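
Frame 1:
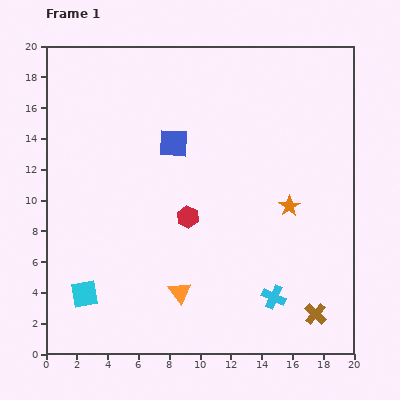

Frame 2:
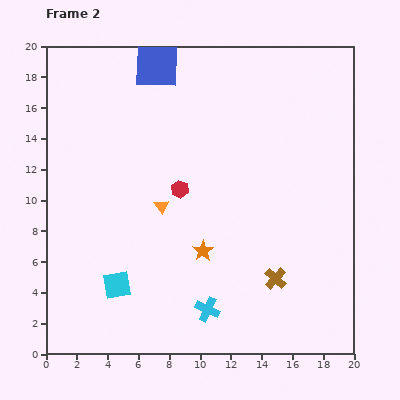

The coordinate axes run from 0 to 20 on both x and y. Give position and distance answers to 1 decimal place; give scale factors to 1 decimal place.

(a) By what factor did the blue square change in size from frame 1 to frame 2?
1.5×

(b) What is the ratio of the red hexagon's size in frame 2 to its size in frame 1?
0.8×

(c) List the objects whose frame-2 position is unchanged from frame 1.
none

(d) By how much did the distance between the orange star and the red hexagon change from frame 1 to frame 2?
-2.3

Distance in frame 1: 6.6. Distance in frame 2: 4.3.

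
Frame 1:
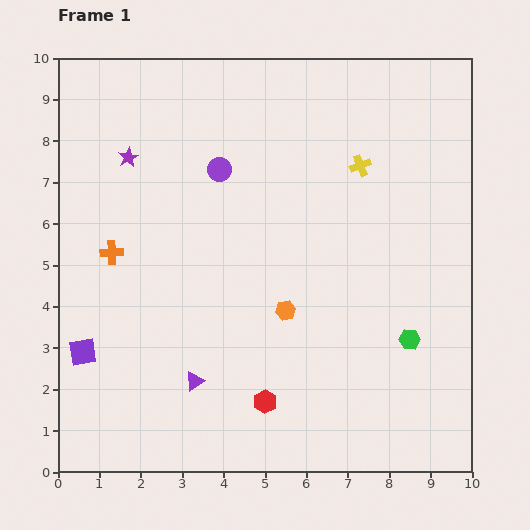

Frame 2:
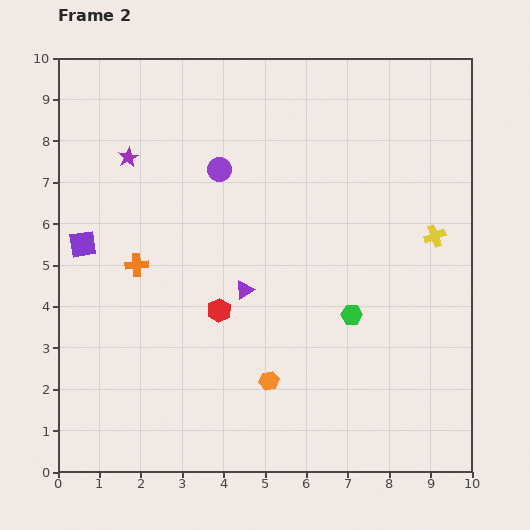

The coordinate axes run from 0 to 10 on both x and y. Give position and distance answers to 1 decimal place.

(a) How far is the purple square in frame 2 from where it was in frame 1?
2.6

The purple square moved from (0.6, 2.9) to (0.6, 5.5), a distance of √(0.0² + 2.6²) ≈ 2.6.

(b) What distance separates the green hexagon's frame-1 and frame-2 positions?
1.5

The green hexagon moved from (8.5, 3.2) to (7.1, 3.8), a distance of √(1.4² + 0.6²) ≈ 1.5.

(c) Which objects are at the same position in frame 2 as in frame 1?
the purple star, the purple circle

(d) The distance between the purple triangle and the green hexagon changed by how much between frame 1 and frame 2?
-2.6

Distance in frame 1: 5.3. Distance in frame 2: 2.7.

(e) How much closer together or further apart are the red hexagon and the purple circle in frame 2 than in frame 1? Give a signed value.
-2.3

Distance in frame 1: 5.7. Distance in frame 2: 3.4.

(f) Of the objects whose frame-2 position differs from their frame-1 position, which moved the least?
the orange cross

(moved 0.7)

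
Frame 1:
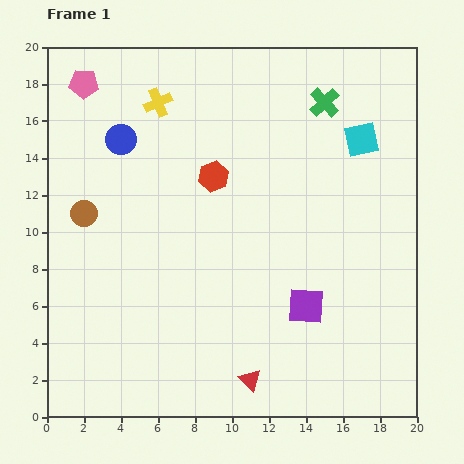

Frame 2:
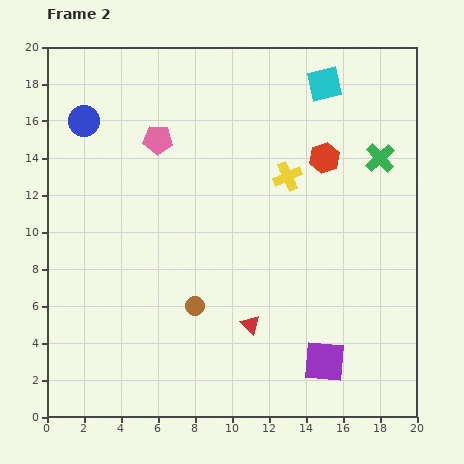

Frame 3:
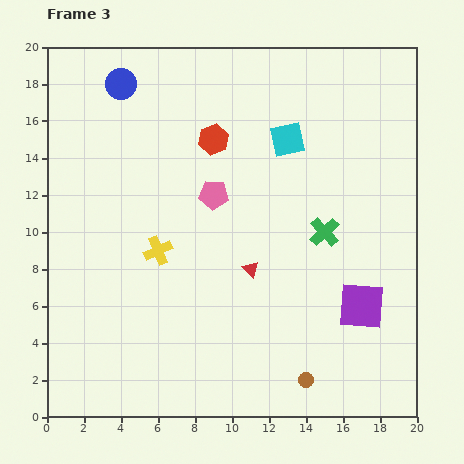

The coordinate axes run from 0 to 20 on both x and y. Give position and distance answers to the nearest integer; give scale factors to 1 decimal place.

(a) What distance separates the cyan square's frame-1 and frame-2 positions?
4

The cyan square moved from (17, 15) to (15, 18), a distance of √(2² + 3²) ≈ 4.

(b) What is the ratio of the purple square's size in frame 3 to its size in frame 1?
1.3×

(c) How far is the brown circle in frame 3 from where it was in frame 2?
7

The brown circle moved from (8, 6) to (14, 2), a distance of √(6² + 4²) ≈ 7.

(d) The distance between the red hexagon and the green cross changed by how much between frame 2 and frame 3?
+5

Distance in frame 2: 3. Distance in frame 3: 8.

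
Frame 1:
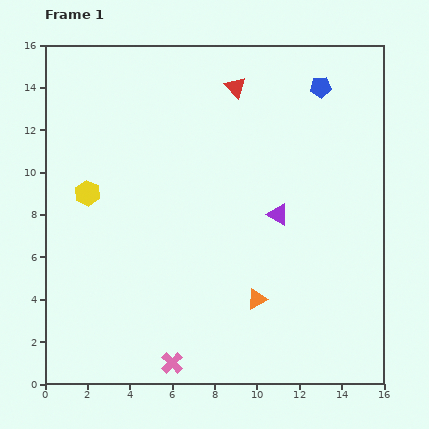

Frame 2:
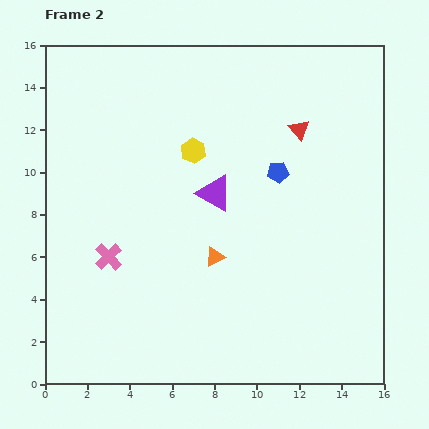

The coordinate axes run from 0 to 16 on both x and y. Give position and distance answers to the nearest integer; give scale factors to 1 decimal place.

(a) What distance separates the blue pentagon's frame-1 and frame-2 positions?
4

The blue pentagon moved from (13, 14) to (11, 10), a distance of √(2² + 4²) ≈ 4.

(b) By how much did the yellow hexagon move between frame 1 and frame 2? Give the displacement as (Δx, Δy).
(5, 2)

The yellow hexagon was at (2, 9) in frame 1 and (7, 11) in frame 2.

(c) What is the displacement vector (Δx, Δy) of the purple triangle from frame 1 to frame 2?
(-3, 1)

The purple triangle was at (11, 8) in frame 1 and (8, 9) in frame 2.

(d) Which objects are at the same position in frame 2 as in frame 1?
none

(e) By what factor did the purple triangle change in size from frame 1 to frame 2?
1.6×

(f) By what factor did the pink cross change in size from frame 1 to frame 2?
1.3×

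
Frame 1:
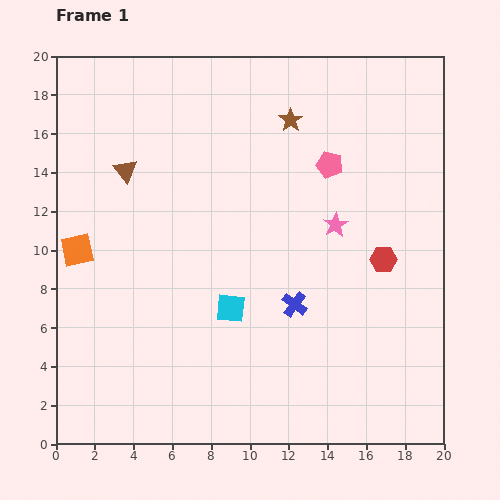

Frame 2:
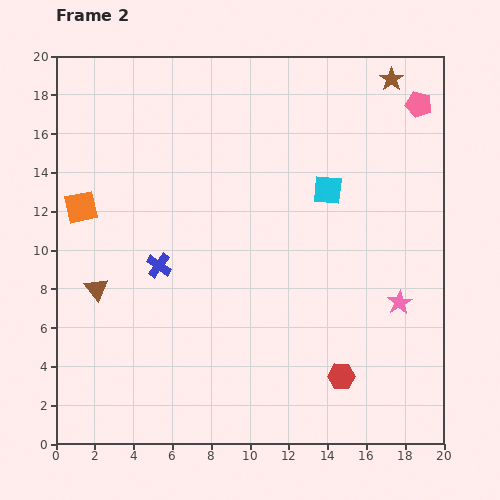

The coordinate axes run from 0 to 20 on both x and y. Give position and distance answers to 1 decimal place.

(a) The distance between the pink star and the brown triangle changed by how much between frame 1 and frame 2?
+4.4

Distance in frame 1: 11.2. Distance in frame 2: 15.6.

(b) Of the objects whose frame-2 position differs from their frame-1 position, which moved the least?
the orange square

(moved 2.2)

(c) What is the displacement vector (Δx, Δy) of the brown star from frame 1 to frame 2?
(5.2, 2.1)

The brown star was at (12.1, 16.7) in frame 1 and (17.3, 18.8) in frame 2.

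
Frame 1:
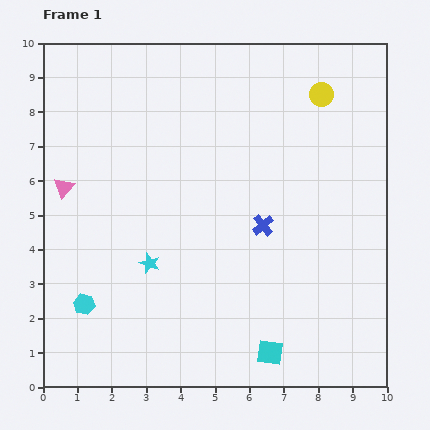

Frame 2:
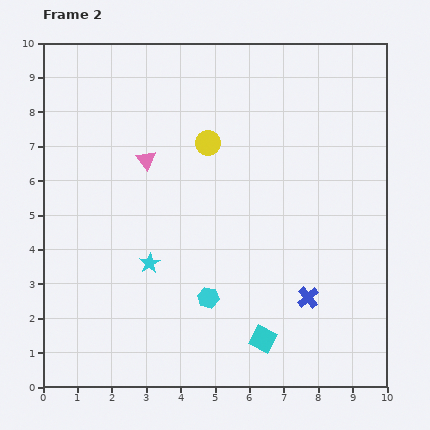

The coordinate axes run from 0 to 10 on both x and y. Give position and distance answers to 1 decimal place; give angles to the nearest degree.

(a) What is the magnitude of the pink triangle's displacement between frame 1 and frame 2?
2.5

The pink triangle moved from (0.6, 5.8) to (3.0, 6.6), a distance of √(2.4² + 0.8²) ≈ 2.5.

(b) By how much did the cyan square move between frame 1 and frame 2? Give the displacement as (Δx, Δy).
(-0.2, 0.4)

The cyan square was at (6.6, 1.0) in frame 1 and (6.4, 1.4) in frame 2.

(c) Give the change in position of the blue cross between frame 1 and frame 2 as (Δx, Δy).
(1.3, -2.1)

The blue cross was at (6.4, 4.7) in frame 1 and (7.7, 2.6) in frame 2.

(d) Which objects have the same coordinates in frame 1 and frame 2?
the cyan star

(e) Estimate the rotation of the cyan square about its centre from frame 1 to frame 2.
20° clockwise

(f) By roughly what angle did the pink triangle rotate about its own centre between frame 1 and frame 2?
19° counter-clockwise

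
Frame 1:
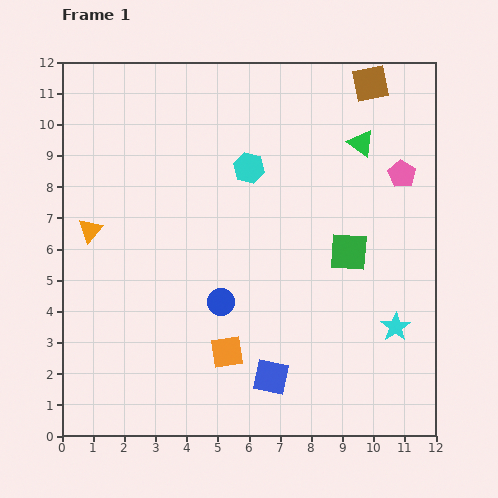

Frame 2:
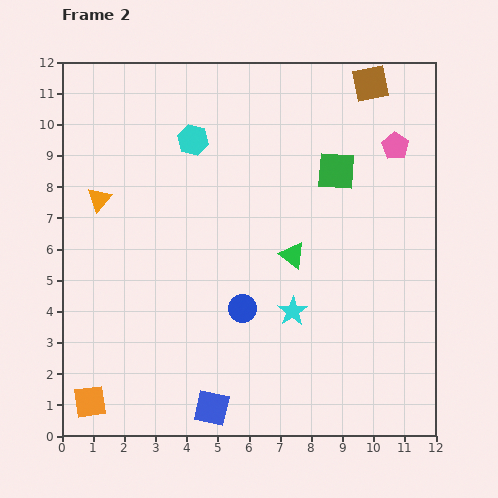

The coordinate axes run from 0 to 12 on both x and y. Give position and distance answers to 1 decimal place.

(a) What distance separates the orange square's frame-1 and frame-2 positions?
4.7

The orange square moved from (5.3, 2.7) to (0.9, 1.1), a distance of √(4.4² + 1.6²) ≈ 4.7.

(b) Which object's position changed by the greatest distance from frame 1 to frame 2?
the orange square

(moved 4.7; next 4.2)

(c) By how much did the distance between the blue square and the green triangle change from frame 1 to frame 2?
-2.5

Distance in frame 1: 8.0. Distance in frame 2: 5.5.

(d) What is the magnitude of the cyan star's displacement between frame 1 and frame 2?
3.3

The cyan star moved from (10.7, 3.5) to (7.4, 4.0), a distance of √(3.3² + 0.5²) ≈ 3.3.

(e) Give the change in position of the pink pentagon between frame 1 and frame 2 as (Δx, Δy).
(-0.2, 0.9)

The pink pentagon was at (10.9, 8.4) in frame 1 and (10.7, 9.3) in frame 2.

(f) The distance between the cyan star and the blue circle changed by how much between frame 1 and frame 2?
-4.1

Distance in frame 1: 5.7. Distance in frame 2: 1.6.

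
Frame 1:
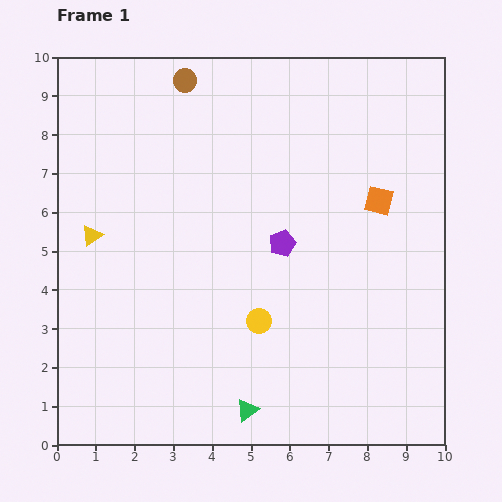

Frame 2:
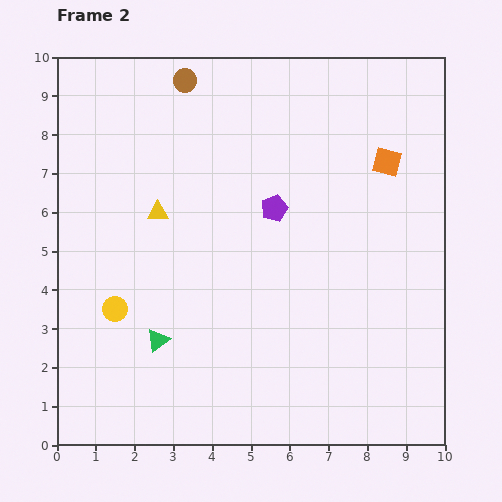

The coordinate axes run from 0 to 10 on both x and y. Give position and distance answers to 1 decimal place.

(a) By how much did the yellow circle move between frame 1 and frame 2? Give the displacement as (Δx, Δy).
(-3.7, 0.3)

The yellow circle was at (5.2, 3.2) in frame 1 and (1.5, 3.5) in frame 2.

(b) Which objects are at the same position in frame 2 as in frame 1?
the brown circle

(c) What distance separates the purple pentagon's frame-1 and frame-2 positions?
0.9

The purple pentagon moved from (5.8, 5.2) to (5.6, 6.1), a distance of √(0.2² + 0.9²) ≈ 0.9.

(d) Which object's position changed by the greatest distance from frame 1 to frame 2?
the yellow circle

(moved 3.7; next 2.9)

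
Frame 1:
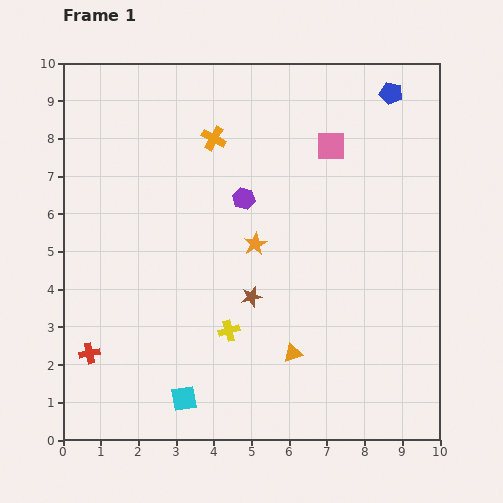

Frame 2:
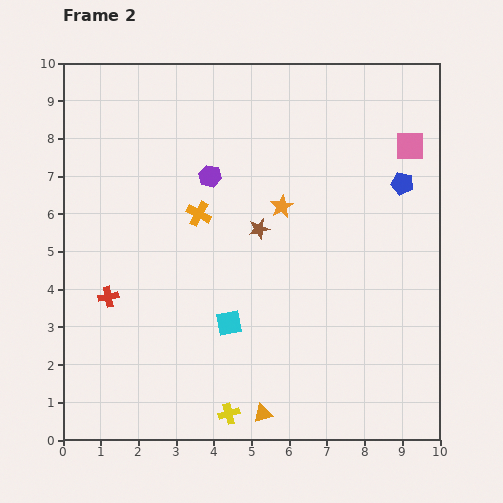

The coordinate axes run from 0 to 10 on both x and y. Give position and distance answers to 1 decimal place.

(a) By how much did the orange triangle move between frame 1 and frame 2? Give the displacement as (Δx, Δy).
(-0.8, -1.6)

The orange triangle was at (6.1, 2.3) in frame 1 and (5.3, 0.7) in frame 2.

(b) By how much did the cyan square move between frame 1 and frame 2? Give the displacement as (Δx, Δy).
(1.2, 2.0)

The cyan square was at (3.2, 1.1) in frame 1 and (4.4, 3.1) in frame 2.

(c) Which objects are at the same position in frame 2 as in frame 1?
none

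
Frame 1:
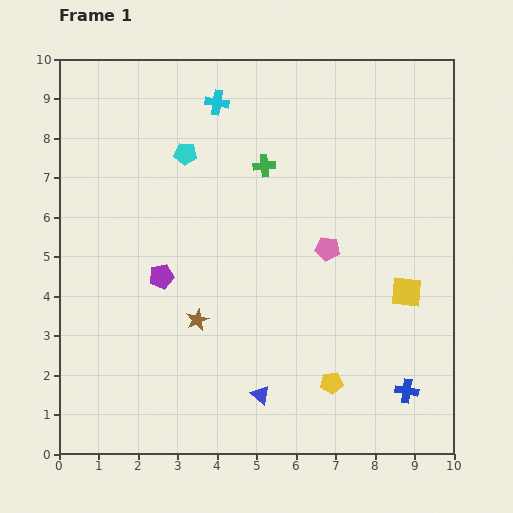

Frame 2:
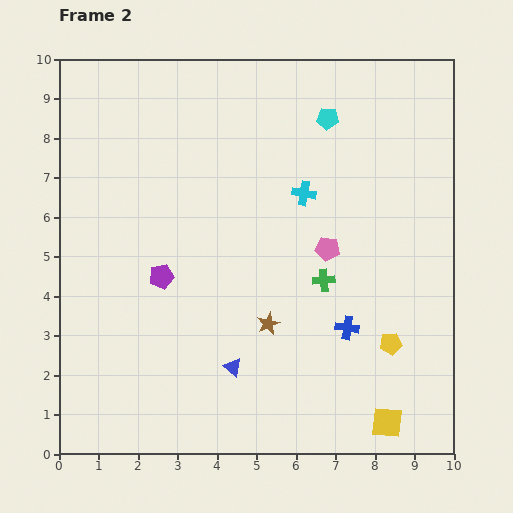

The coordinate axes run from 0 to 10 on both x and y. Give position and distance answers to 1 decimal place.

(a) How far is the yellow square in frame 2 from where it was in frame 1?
3.3

The yellow square moved from (8.8, 4.1) to (8.3, 0.8), a distance of √(0.5² + 3.3²) ≈ 3.3.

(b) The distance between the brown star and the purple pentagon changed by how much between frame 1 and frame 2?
+1.6

Distance in frame 1: 1.4. Distance in frame 2: 3.0.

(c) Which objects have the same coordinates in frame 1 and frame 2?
the pink pentagon, the purple pentagon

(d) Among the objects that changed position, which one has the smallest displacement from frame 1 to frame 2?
the blue triangle

(moved 1.0)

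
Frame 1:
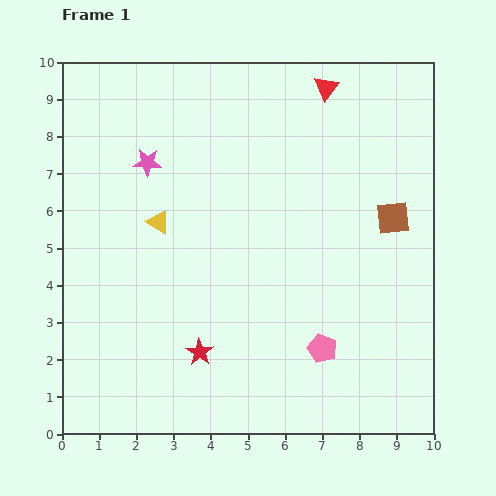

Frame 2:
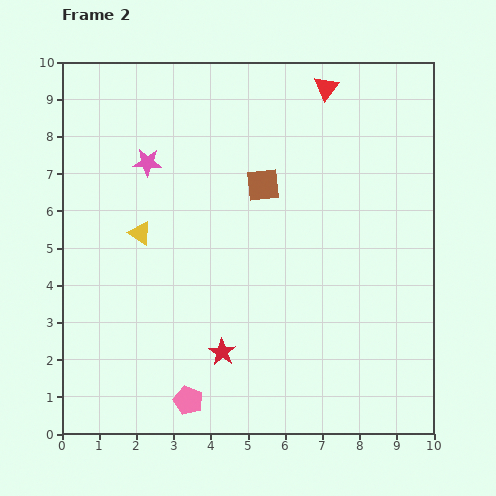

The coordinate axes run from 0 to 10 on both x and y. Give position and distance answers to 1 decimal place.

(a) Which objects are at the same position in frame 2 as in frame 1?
the red triangle, the pink star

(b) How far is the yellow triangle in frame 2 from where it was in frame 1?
0.6

The yellow triangle moved from (2.6, 5.7) to (2.1, 5.4), a distance of √(0.5² + 0.3²) ≈ 0.6.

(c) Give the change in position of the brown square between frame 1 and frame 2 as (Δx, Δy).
(-3.5, 0.9)

The brown square was at (8.9, 5.8) in frame 1 and (5.4, 6.7) in frame 2.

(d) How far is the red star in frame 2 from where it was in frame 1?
0.6

The red star moved from (3.7, 2.2) to (4.3, 2.2), a distance of √(0.6² + 0.0²) ≈ 0.6.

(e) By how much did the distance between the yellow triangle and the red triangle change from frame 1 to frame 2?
+0.5

Distance in frame 1: 5.8. Distance in frame 2: 6.3.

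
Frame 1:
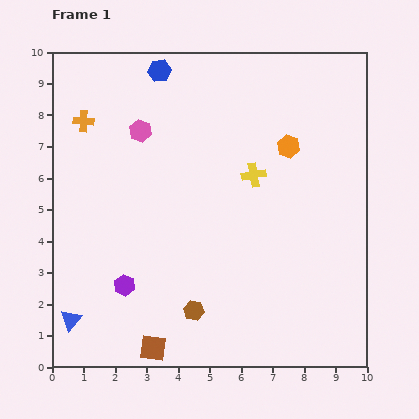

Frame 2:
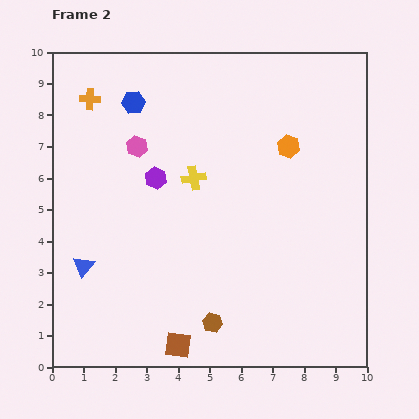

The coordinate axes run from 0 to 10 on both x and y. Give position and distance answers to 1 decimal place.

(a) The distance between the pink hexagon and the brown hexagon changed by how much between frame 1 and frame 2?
+0.2

Distance in frame 1: 5.9. Distance in frame 2: 6.1.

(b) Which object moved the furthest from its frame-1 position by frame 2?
the purple hexagon

(moved 3.5; next 1.9)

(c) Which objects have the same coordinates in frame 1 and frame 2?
the orange hexagon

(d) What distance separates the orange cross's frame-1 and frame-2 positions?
0.7

The orange cross moved from (1.0, 7.8) to (1.2, 8.5), a distance of √(0.2² + 0.7²) ≈ 0.7.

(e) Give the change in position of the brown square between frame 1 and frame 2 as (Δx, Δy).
(0.8, 0.1)

The brown square was at (3.2, 0.6) in frame 1 and (4.0, 0.7) in frame 2.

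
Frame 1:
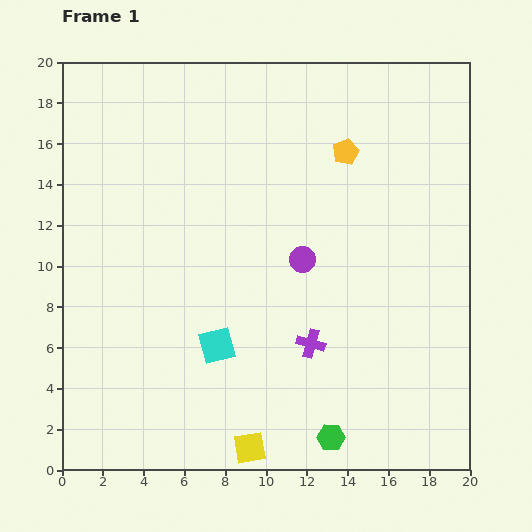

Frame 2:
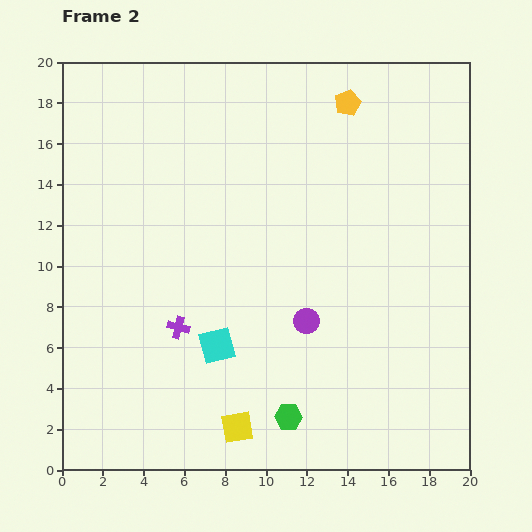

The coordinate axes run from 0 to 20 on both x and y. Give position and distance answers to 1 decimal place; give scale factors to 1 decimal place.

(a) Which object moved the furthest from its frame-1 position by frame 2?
the purple cross

(moved 6.5; next 3.0)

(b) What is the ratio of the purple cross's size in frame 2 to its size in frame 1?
0.8×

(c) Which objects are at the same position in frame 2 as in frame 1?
the cyan square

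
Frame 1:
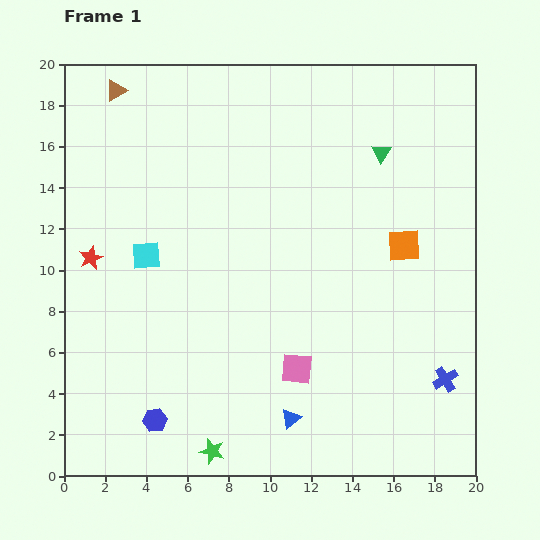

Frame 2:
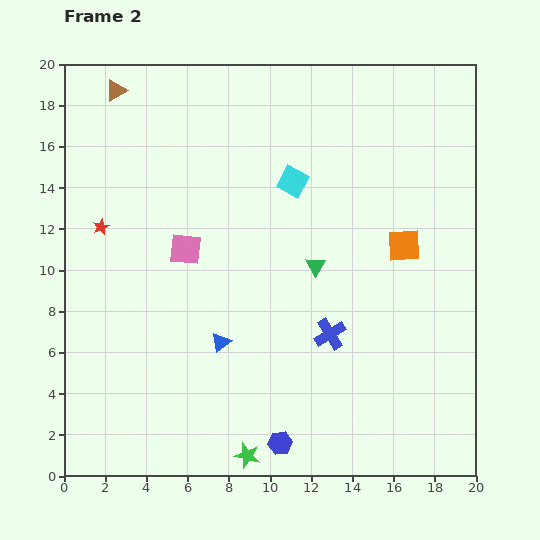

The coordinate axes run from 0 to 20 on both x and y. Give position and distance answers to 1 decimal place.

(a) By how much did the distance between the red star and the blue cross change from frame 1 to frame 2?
-5.9

Distance in frame 1: 18.2. Distance in frame 2: 12.3.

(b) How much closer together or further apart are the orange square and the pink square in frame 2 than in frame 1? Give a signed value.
+2.7

Distance in frame 1: 7.9. Distance in frame 2: 10.6.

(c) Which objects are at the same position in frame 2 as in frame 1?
the brown triangle, the orange square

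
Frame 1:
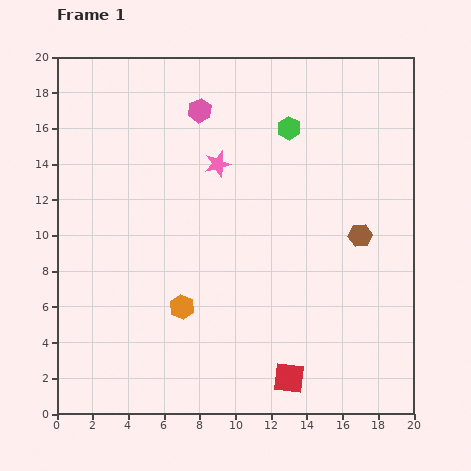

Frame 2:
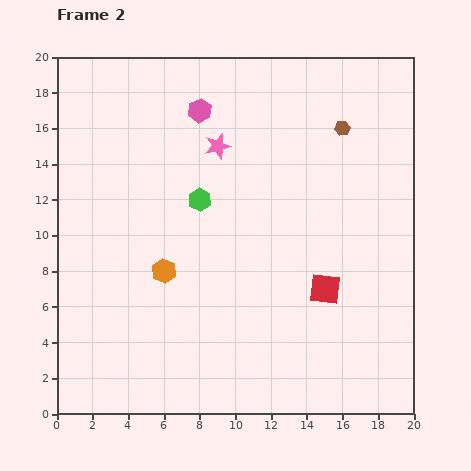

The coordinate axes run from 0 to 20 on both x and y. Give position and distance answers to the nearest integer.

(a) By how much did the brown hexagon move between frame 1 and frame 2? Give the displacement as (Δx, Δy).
(-1, 6)

The brown hexagon was at (17, 10) in frame 1 and (16, 16) in frame 2.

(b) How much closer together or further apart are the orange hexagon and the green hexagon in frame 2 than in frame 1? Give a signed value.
-8

Distance in frame 1: 12. Distance in frame 2: 4.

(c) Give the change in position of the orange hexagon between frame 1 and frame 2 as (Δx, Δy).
(-1, 2)

The orange hexagon was at (7, 6) in frame 1 and (6, 8) in frame 2.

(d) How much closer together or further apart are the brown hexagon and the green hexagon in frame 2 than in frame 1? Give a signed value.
+2

Distance in frame 1: 7. Distance in frame 2: 9.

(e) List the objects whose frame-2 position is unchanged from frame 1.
the pink hexagon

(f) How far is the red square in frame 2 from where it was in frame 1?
5

The red square moved from (13, 2) to (15, 7), a distance of √(2² + 5²) ≈ 5.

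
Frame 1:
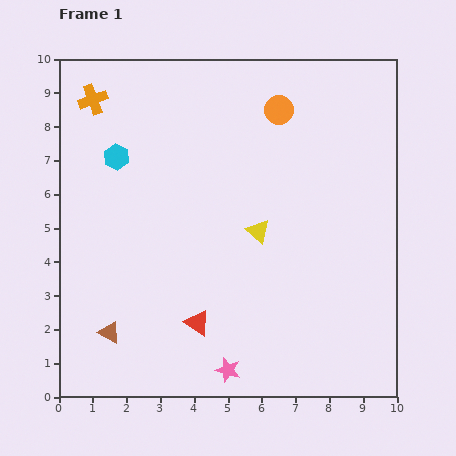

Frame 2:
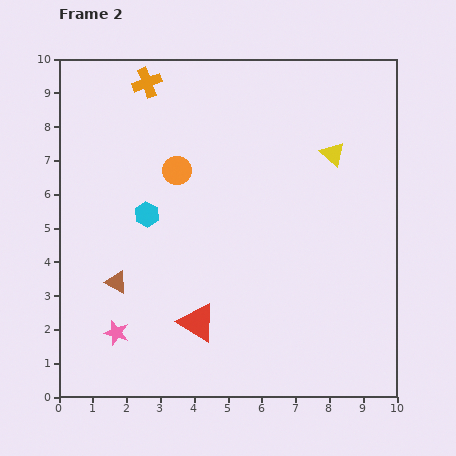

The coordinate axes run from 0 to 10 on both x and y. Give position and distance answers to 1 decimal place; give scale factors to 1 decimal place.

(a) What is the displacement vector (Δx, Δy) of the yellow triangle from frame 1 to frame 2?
(2.2, 2.3)

The yellow triangle was at (5.9, 4.9) in frame 1 and (8.1, 7.2) in frame 2.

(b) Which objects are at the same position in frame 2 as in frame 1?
the red triangle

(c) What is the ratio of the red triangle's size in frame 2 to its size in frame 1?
1.5×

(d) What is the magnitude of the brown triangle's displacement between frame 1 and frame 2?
1.5

The brown triangle moved from (1.5, 1.9) to (1.7, 3.4), a distance of √(0.2² + 1.5²) ≈ 1.5.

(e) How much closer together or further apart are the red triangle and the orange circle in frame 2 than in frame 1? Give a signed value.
-2.2

Distance in frame 1: 6.7. Distance in frame 2: 4.5.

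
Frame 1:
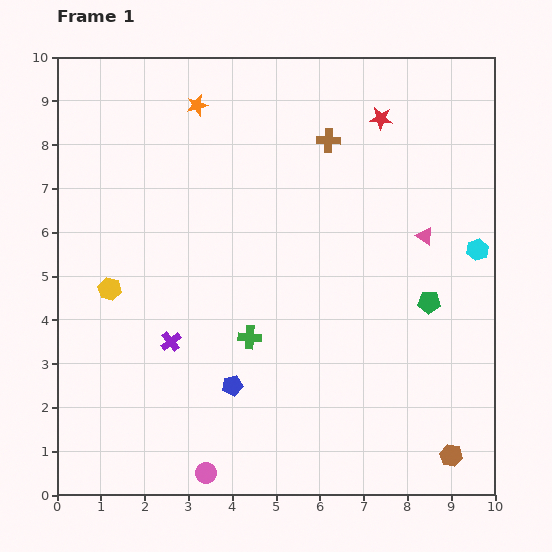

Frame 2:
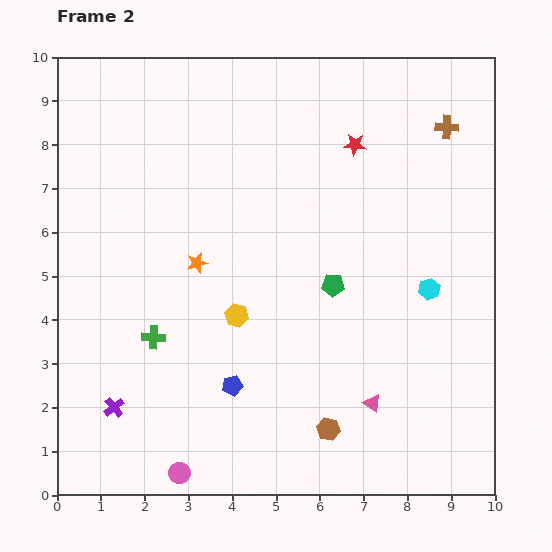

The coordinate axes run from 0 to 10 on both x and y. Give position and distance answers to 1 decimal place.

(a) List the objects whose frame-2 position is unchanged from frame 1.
the blue pentagon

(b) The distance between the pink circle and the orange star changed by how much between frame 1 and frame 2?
-3.6

Distance in frame 1: 8.4. Distance in frame 2: 4.8.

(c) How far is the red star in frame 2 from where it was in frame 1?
0.8

The red star moved from (7.4, 8.6) to (6.8, 8.0), a distance of √(0.6² + 0.6²) ≈ 0.8.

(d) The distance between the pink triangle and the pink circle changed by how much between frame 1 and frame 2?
-2.7

Distance in frame 1: 7.4. Distance in frame 2: 4.7.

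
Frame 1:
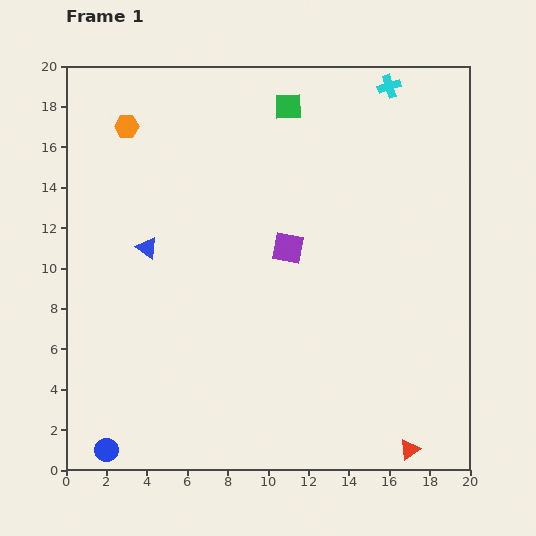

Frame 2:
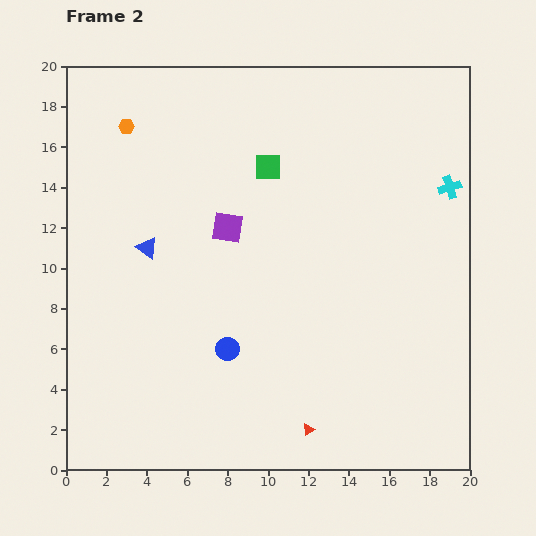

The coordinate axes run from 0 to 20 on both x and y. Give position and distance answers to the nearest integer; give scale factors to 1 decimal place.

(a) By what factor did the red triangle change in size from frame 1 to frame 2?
0.6×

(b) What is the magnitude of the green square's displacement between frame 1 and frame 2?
3

The green square moved from (11, 18) to (10, 15), a distance of √(1² + 3²) ≈ 3.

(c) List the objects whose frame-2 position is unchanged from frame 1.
the blue triangle, the orange hexagon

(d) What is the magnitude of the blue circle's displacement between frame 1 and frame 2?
8

The blue circle moved from (2, 1) to (8, 6), a distance of √(6² + 5²) ≈ 8.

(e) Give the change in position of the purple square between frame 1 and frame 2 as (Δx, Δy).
(-3, 1)

The purple square was at (11, 11) in frame 1 and (8, 12) in frame 2.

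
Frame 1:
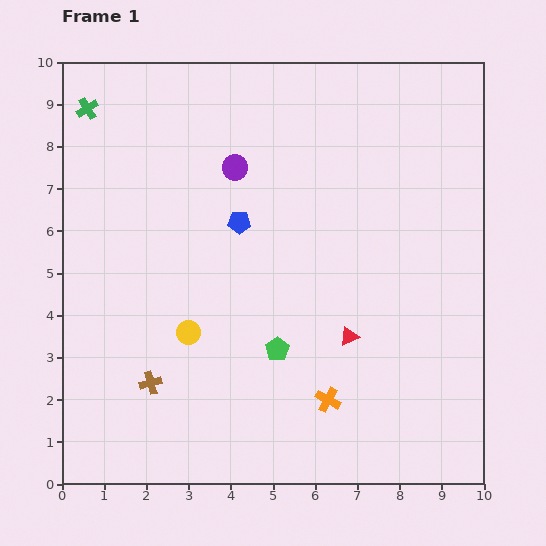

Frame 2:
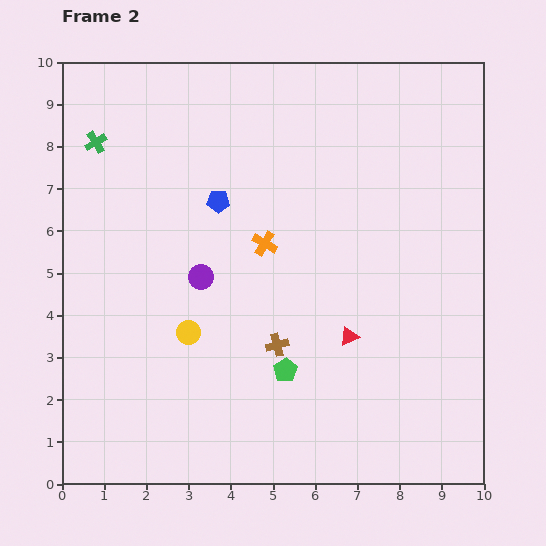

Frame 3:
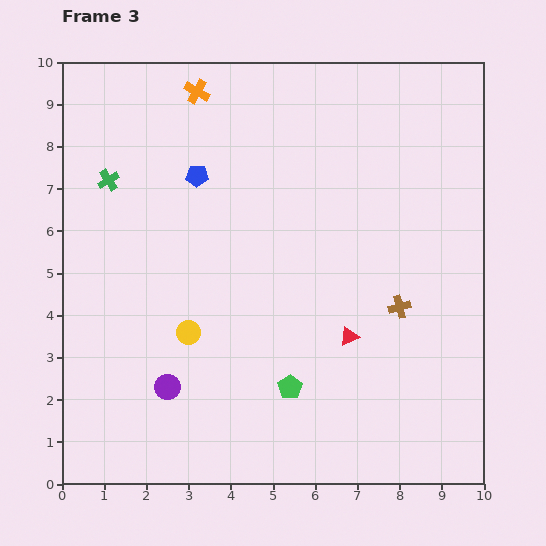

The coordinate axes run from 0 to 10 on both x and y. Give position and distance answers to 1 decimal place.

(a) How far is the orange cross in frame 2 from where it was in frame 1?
4.0

The orange cross moved from (6.3, 2.0) to (4.8, 5.7), a distance of √(1.5² + 3.7²) ≈ 4.0.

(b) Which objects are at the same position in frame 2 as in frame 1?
the red triangle, the yellow circle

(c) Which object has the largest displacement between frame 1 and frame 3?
the orange cross

(moved 7.9; next 6.2)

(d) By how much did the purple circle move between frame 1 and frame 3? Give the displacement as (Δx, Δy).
(-1.6, -5.2)

The purple circle was at (4.1, 7.5) in frame 1 and (2.5, 2.3) in frame 3.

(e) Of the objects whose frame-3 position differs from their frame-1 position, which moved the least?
the green pentagon

(moved 0.9)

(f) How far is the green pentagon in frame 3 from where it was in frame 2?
0.4

The green pentagon moved from (5.3, 2.7) to (5.4, 2.3), a distance of √(0.1² + 0.4²) ≈ 0.4.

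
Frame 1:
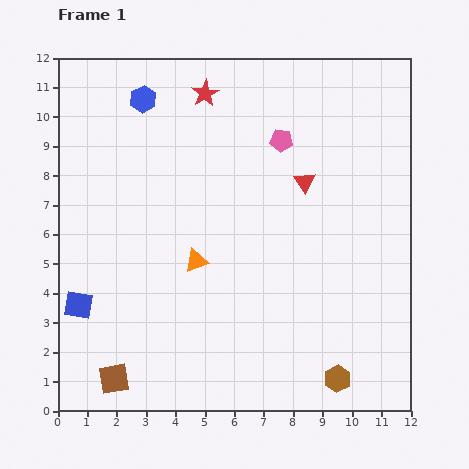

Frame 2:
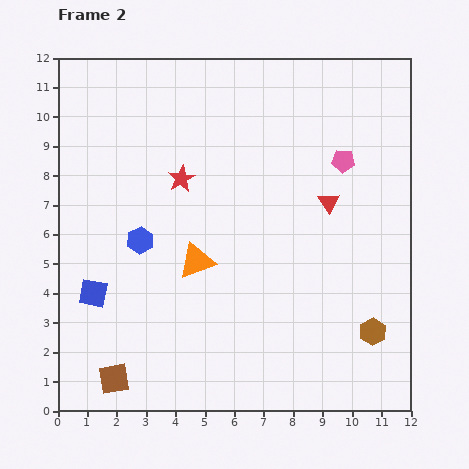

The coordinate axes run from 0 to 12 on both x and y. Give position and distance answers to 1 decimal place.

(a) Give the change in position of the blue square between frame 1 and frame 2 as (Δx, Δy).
(0.5, 0.4)

The blue square was at (0.7, 3.6) in frame 1 and (1.2, 4.0) in frame 2.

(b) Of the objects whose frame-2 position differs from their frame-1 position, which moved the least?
the blue square

(moved 0.6)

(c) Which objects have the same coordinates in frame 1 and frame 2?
the orange triangle, the brown square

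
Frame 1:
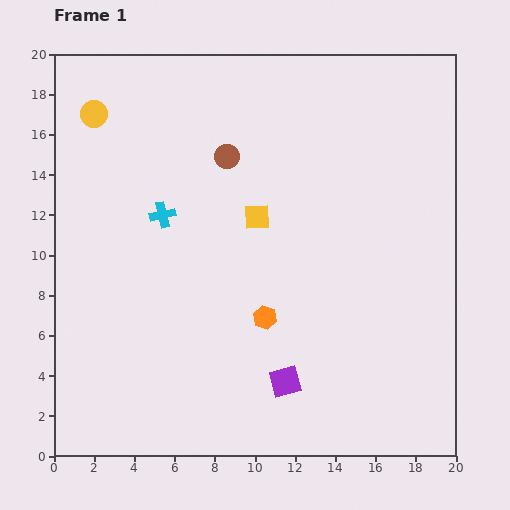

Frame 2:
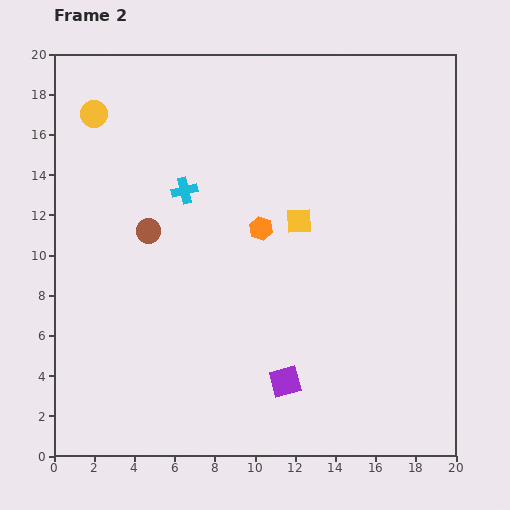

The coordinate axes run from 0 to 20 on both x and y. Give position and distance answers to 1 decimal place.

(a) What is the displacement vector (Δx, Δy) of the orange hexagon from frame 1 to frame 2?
(-0.2, 4.4)

The orange hexagon was at (10.5, 6.9) in frame 1 and (10.3, 11.3) in frame 2.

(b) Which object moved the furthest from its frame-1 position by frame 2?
the brown circle

(moved 5.4; next 4.4)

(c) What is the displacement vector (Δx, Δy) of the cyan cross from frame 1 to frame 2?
(1.1, 1.2)

The cyan cross was at (5.4, 12.0) in frame 1 and (6.5, 13.2) in frame 2.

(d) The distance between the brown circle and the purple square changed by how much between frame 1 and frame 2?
-1.5

Distance in frame 1: 11.6. Distance in frame 2: 10.1.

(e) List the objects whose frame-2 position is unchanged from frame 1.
the yellow circle, the purple square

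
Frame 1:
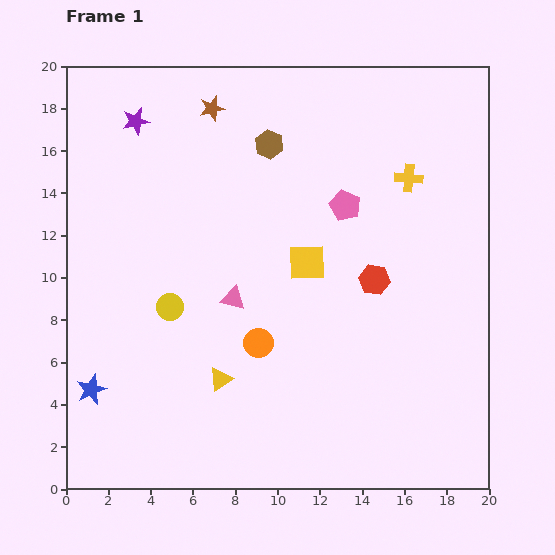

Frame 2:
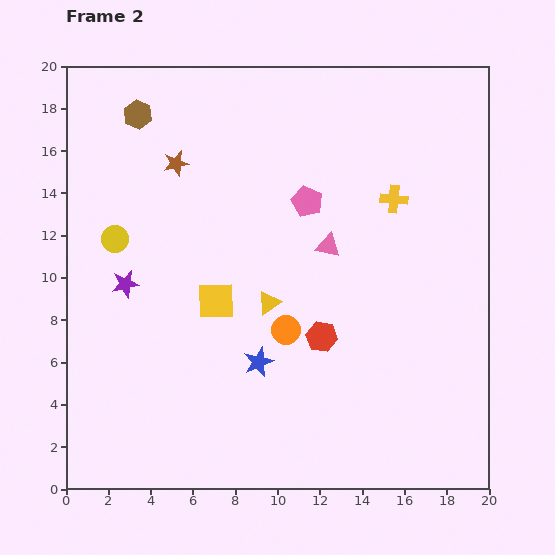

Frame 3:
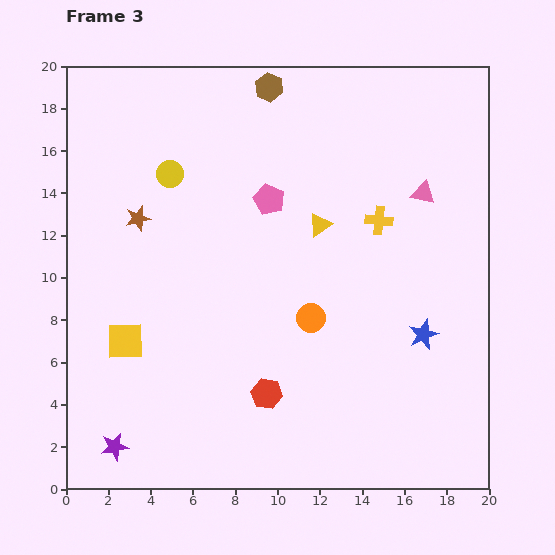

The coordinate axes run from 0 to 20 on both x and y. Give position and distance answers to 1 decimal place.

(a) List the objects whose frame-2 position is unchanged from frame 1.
none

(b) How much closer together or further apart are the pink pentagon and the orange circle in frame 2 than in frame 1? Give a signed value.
-1.5

Distance in frame 1: 7.7. Distance in frame 2: 6.2.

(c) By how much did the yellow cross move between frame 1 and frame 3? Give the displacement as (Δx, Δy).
(-1.4, -2.0)

The yellow cross was at (16.2, 14.7) in frame 1 and (14.8, 12.7) in frame 3.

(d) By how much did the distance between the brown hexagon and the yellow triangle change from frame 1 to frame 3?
-4.4

Distance in frame 1: 11.3. Distance in frame 3: 6.9.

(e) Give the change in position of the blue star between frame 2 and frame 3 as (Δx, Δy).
(7.8, 1.3)

The blue star was at (9.1, 6.0) in frame 2 and (16.9, 7.3) in frame 3.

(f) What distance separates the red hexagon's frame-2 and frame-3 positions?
3.7

The red hexagon moved from (12.1, 7.2) to (9.5, 4.5), a distance of √(2.6² + 2.7²) ≈ 3.7.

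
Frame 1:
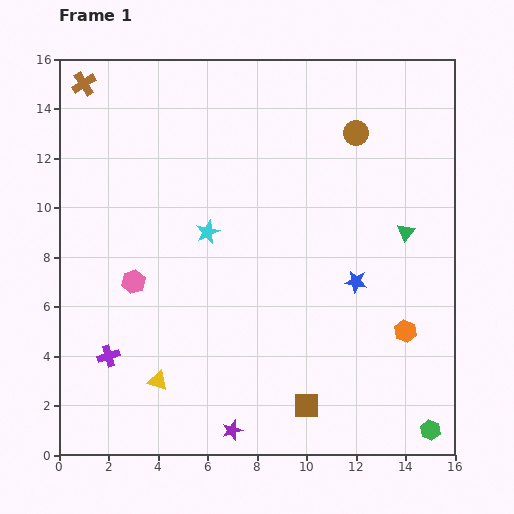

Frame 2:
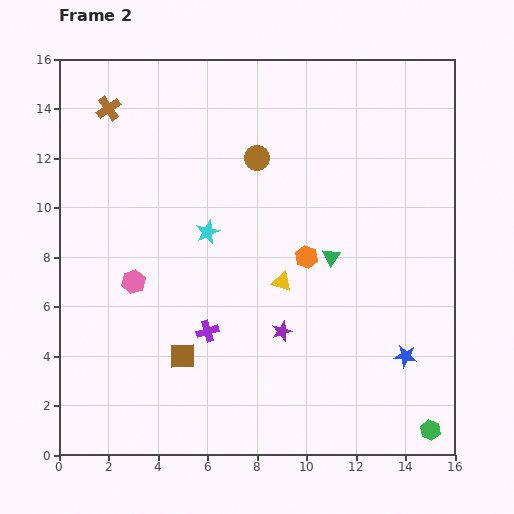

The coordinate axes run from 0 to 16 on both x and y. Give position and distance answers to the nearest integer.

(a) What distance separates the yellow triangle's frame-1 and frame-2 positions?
6

The yellow triangle moved from (4, 3) to (9, 7), a distance of √(5² + 4²) ≈ 6.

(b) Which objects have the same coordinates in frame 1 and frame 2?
the cyan star, the green hexagon, the pink hexagon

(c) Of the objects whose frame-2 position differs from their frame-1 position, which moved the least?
the brown cross

(moved 1)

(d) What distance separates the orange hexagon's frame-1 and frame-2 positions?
5

The orange hexagon moved from (14, 5) to (10, 8), a distance of √(4² + 3²) ≈ 5.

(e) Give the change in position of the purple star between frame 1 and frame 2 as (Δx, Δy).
(2, 4)

The purple star was at (7, 1) in frame 1 and (9, 5) in frame 2.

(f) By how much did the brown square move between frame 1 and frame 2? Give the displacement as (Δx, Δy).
(-5, 2)

The brown square was at (10, 2) in frame 1 and (5, 4) in frame 2.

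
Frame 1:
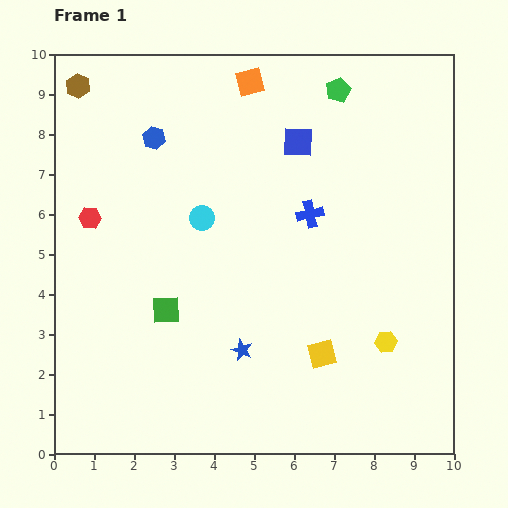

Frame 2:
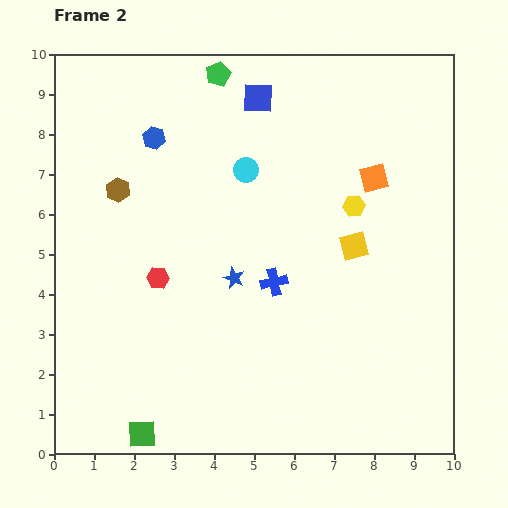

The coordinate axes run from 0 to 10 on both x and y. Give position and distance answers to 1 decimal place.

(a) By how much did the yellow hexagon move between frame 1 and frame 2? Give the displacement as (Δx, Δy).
(-0.8, 3.4)

The yellow hexagon was at (8.3, 2.8) in frame 1 and (7.5, 6.2) in frame 2.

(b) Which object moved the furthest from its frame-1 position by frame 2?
the orange square

(moved 3.9; next 3.5)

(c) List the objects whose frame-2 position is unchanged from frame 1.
the blue hexagon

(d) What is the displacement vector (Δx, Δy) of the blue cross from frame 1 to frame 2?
(-0.9, -1.7)

The blue cross was at (6.4, 6.0) in frame 1 and (5.5, 4.3) in frame 2.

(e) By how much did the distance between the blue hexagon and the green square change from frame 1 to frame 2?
+3.1

Distance in frame 1: 4.3. Distance in frame 2: 7.4.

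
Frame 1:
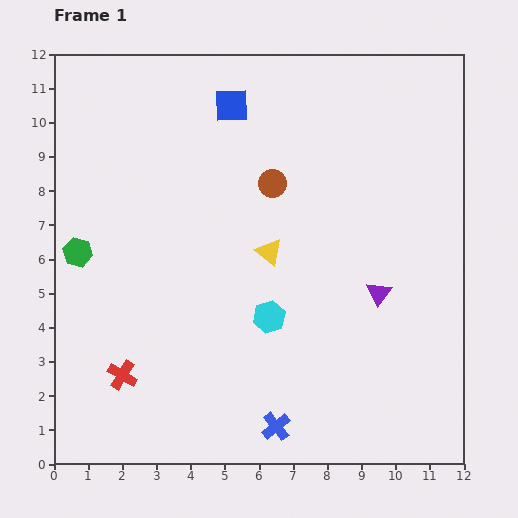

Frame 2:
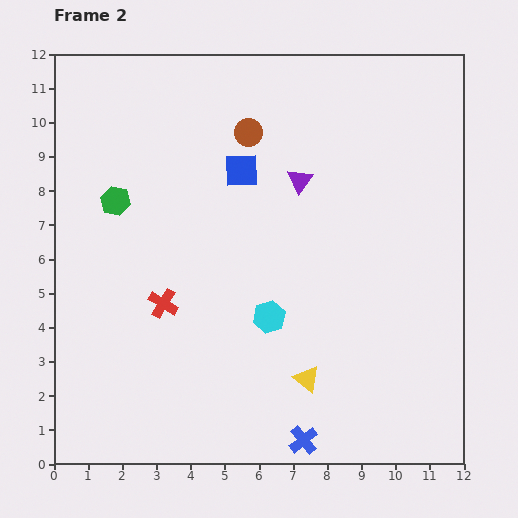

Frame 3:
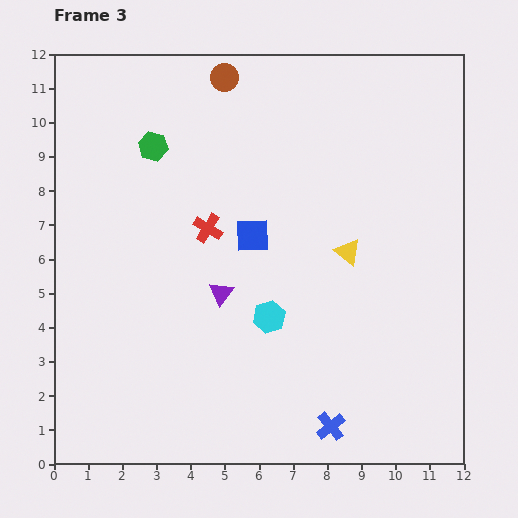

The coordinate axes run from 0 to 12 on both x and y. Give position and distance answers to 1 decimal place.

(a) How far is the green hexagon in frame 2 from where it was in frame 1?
1.9

The green hexagon moved from (0.7, 6.2) to (1.8, 7.7), a distance of √(1.1² + 1.5²) ≈ 1.9.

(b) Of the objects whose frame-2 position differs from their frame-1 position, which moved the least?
the blue cross

(moved 0.9)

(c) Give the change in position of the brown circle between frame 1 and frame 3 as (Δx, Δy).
(-1.4, 3.1)

The brown circle was at (6.4, 8.2) in frame 1 and (5.0, 11.3) in frame 3.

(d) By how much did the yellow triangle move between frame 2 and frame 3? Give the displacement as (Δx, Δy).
(1.2, 3.7)

The yellow triangle was at (7.4, 2.5) in frame 2 and (8.6, 6.2) in frame 3.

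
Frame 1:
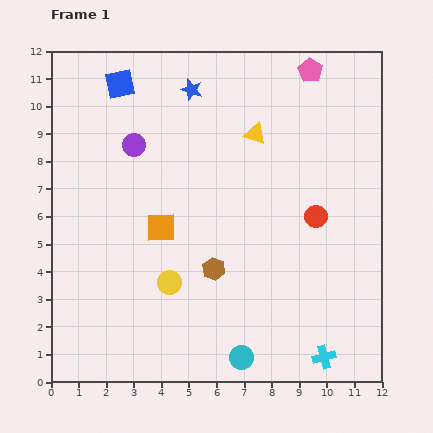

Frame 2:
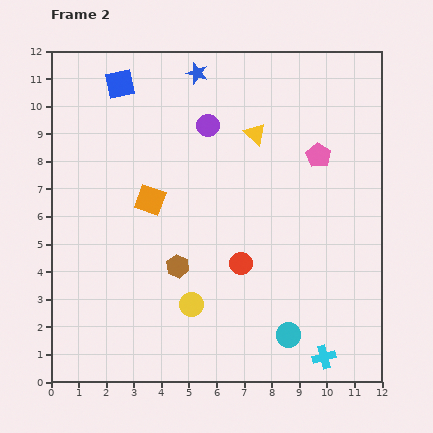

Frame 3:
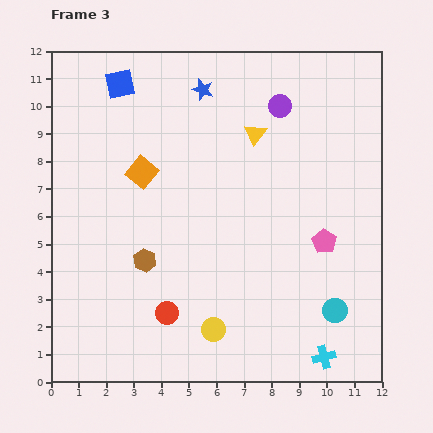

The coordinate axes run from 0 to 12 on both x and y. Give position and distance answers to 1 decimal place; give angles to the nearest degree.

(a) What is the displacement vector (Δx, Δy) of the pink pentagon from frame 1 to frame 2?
(0.3, -3.1)

The pink pentagon was at (9.4, 11.3) in frame 1 and (9.7, 8.2) in frame 2.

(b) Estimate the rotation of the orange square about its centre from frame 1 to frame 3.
39° clockwise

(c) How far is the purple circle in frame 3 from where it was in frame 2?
2.7

The purple circle moved from (5.7, 9.3) to (8.3, 10.0), a distance of √(2.6² + 0.7²) ≈ 2.7.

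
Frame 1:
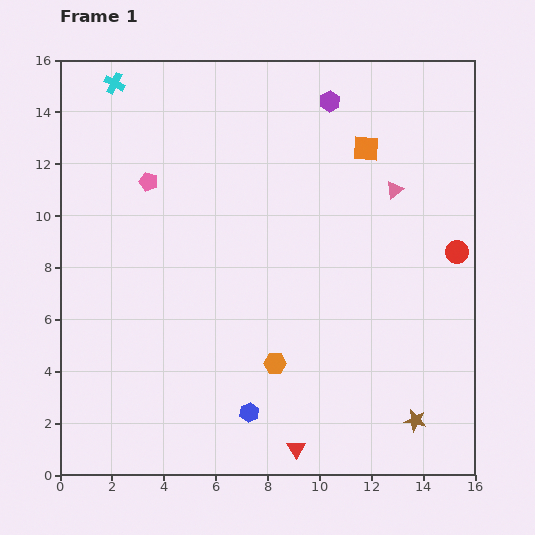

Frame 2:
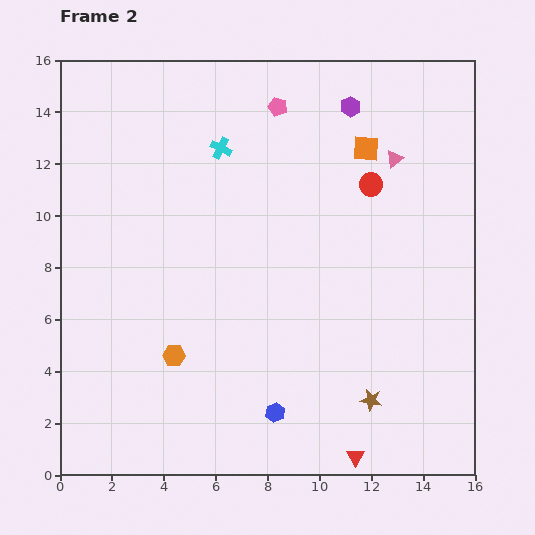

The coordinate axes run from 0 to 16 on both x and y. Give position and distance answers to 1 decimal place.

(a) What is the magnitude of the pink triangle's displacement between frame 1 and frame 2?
1.2

The pink triangle moved from (12.9, 11.0) to (12.9, 12.2), a distance of √(0.0² + 1.2²) ≈ 1.2.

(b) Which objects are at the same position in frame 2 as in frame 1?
the orange square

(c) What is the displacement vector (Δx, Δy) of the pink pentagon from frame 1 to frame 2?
(5.0, 2.9)

The pink pentagon was at (3.4, 11.3) in frame 1 and (8.4, 14.2) in frame 2.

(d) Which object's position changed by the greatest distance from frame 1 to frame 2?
the pink pentagon

(moved 5.8; next 4.8)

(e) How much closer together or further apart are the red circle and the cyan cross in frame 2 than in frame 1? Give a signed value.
-8.7

Distance in frame 1: 14.7. Distance in frame 2: 6.0.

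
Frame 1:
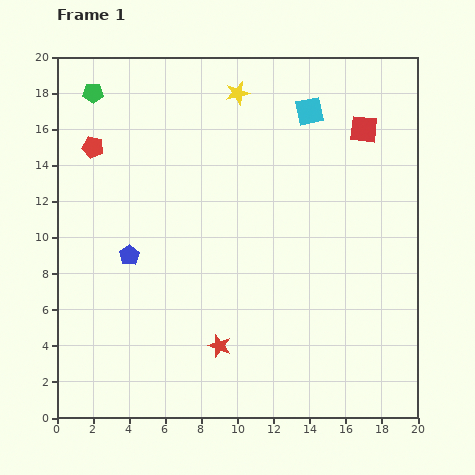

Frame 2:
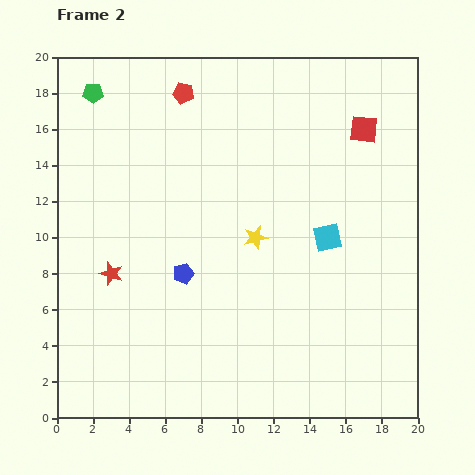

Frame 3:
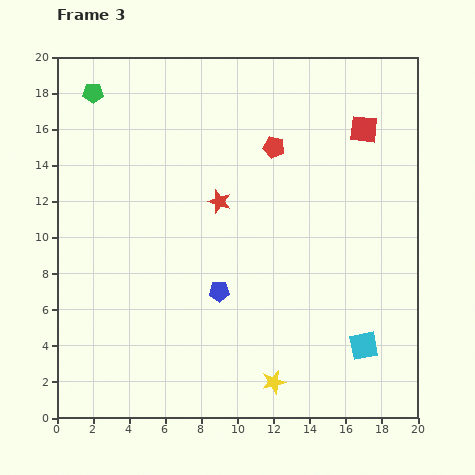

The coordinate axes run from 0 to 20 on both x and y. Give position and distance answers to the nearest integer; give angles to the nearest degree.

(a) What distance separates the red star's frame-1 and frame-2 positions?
7

The red star moved from (9, 4) to (3, 8), a distance of √(6² + 4²) ≈ 7.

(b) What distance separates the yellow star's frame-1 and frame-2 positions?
8

The yellow star moved from (10, 18) to (11, 10), a distance of √(1² + 8²) ≈ 8.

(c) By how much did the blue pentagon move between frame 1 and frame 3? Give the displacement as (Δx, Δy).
(5, -2)

The blue pentagon was at (4, 9) in frame 1 and (9, 7) in frame 3.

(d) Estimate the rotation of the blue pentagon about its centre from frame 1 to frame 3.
31° clockwise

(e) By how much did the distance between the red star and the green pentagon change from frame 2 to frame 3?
-1

Distance in frame 2: 10. Distance in frame 3: 9.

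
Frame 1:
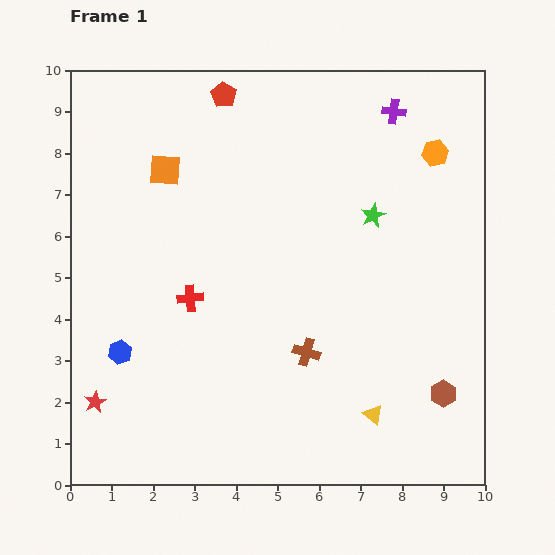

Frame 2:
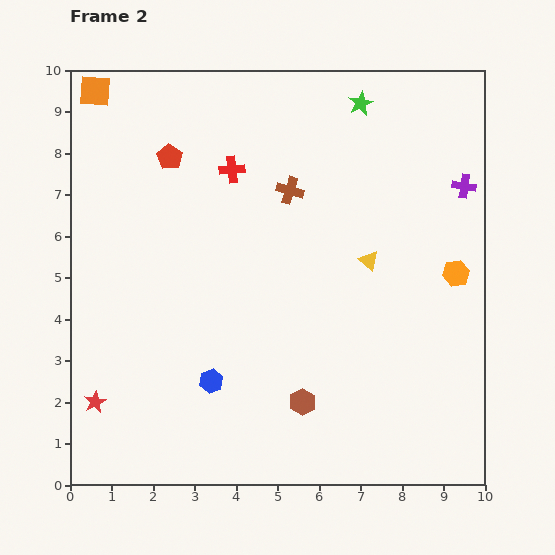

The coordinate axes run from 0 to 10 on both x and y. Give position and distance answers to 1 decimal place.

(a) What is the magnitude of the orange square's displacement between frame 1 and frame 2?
2.5

The orange square moved from (2.3, 7.6) to (0.6, 9.5), a distance of √(1.7² + 1.9²) ≈ 2.5.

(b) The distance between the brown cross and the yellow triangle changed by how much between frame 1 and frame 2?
+0.3

Distance in frame 1: 2.2. Distance in frame 2: 2.5.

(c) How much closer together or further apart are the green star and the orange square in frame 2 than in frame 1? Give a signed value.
+1.3

Distance in frame 1: 5.1. Distance in frame 2: 6.4.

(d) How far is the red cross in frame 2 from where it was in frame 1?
3.3

The red cross moved from (2.9, 4.5) to (3.9, 7.6), a distance of √(1.0² + 3.1²) ≈ 3.3.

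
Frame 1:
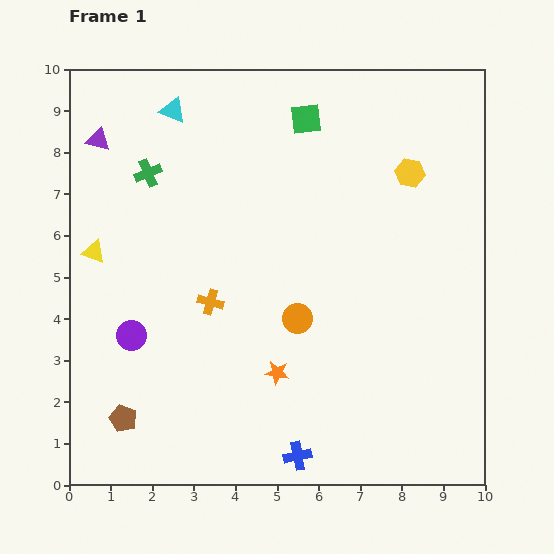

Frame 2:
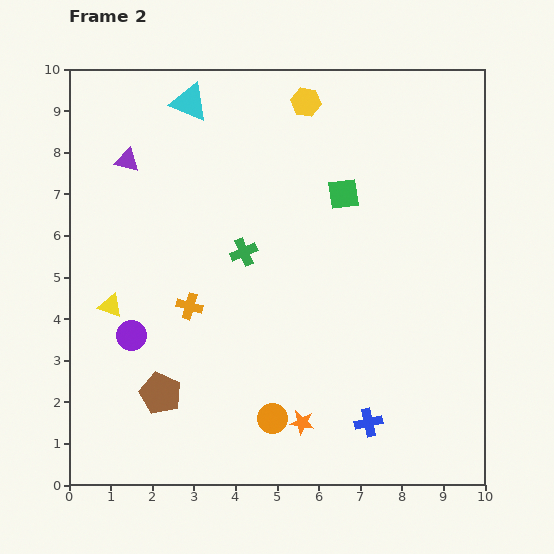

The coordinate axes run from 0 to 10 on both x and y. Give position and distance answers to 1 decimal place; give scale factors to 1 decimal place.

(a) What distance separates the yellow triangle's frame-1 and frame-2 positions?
1.4

The yellow triangle moved from (0.6, 5.6) to (1.0, 4.3), a distance of √(0.4² + 1.3²) ≈ 1.4.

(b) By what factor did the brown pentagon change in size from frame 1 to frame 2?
1.5×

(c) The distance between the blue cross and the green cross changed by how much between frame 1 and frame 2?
-2.6

Distance in frame 1: 7.7. Distance in frame 2: 5.1.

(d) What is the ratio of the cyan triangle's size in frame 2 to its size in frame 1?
1.5×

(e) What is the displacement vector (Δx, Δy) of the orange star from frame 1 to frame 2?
(0.6, -1.2)

The orange star was at (5.0, 2.7) in frame 1 and (5.6, 1.5) in frame 2.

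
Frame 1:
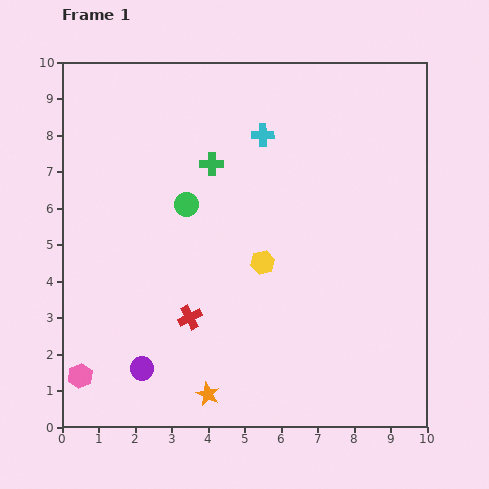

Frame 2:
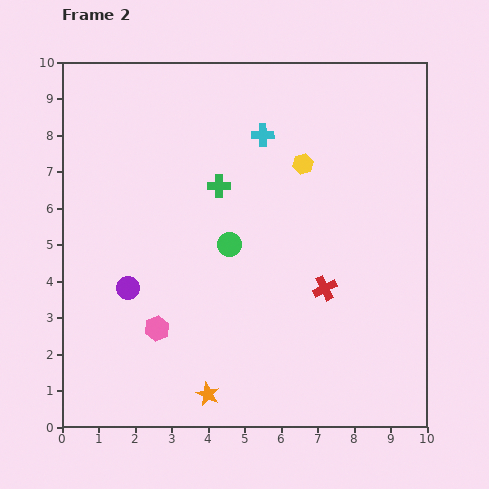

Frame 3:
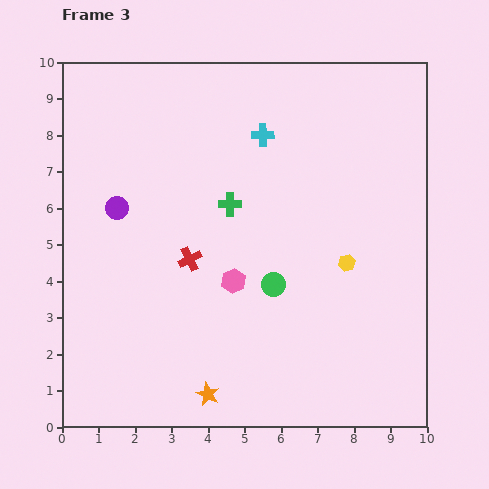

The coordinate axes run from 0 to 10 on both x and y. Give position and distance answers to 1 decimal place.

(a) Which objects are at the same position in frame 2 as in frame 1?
the orange star, the cyan cross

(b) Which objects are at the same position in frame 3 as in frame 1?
the orange star, the cyan cross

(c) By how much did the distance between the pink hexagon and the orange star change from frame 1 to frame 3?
-0.3

Distance in frame 1: 3.5. Distance in frame 3: 3.2.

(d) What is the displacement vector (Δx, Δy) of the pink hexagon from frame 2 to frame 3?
(2.1, 1.3)

The pink hexagon was at (2.6, 2.7) in frame 2 and (4.7, 4.0) in frame 3.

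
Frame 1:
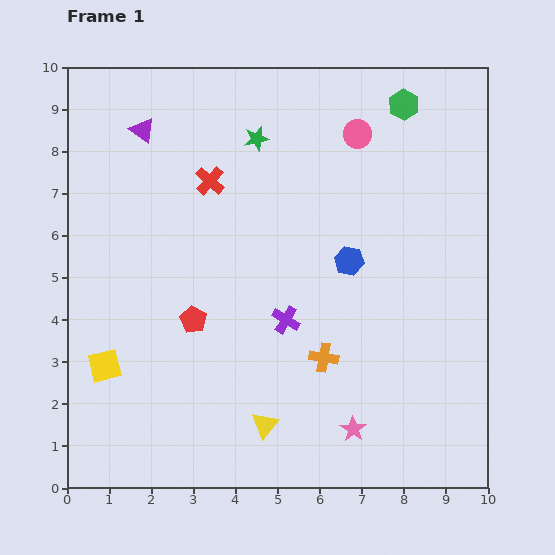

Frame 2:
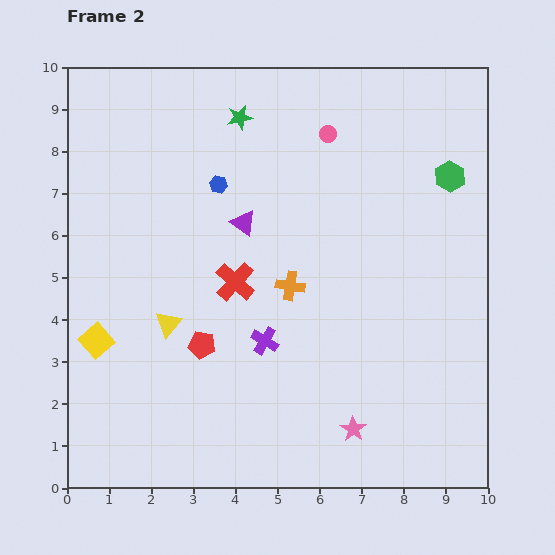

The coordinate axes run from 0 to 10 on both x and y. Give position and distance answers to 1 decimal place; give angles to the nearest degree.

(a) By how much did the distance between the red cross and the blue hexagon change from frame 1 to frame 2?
-1.5

Distance in frame 1: 3.8. Distance in frame 2: 2.3.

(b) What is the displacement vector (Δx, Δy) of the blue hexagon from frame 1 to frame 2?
(-3.1, 1.8)

The blue hexagon was at (6.7, 5.4) in frame 1 and (3.6, 7.2) in frame 2.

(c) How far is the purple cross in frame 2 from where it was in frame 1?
0.7

The purple cross moved from (5.2, 4.0) to (4.7, 3.5), a distance of √(0.5² + 0.5²) ≈ 0.7.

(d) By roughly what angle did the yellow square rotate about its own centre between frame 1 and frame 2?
27° counter-clockwise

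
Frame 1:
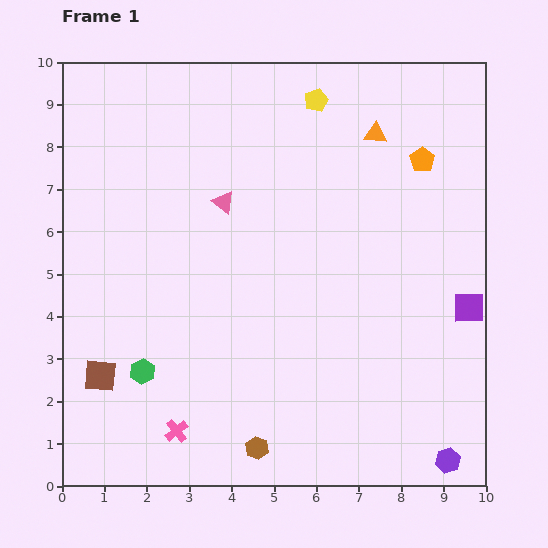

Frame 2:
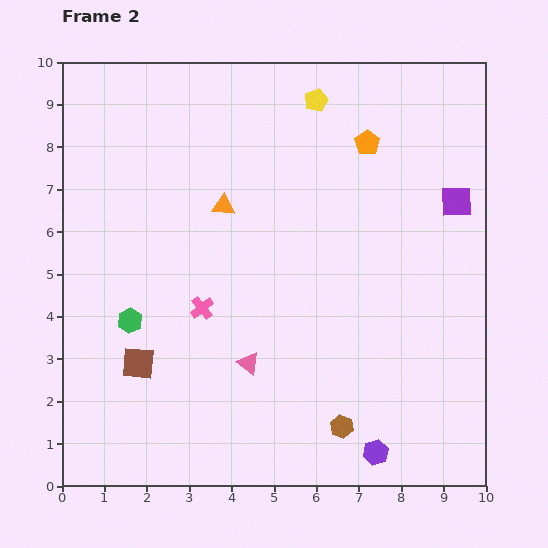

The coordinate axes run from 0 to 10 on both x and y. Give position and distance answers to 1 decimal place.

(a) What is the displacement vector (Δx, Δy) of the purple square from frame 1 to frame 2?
(-0.3, 2.5)

The purple square was at (9.6, 4.2) in frame 1 and (9.3, 6.7) in frame 2.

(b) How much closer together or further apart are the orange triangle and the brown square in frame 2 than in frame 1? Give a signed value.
-4.4

Distance in frame 1: 8.6. Distance in frame 2: 4.2.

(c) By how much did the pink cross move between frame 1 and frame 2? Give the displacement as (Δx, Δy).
(0.6, 2.9)

The pink cross was at (2.7, 1.3) in frame 1 and (3.3, 4.2) in frame 2.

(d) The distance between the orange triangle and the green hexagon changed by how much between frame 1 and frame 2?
-4.3

Distance in frame 1: 7.8. Distance in frame 2: 3.5.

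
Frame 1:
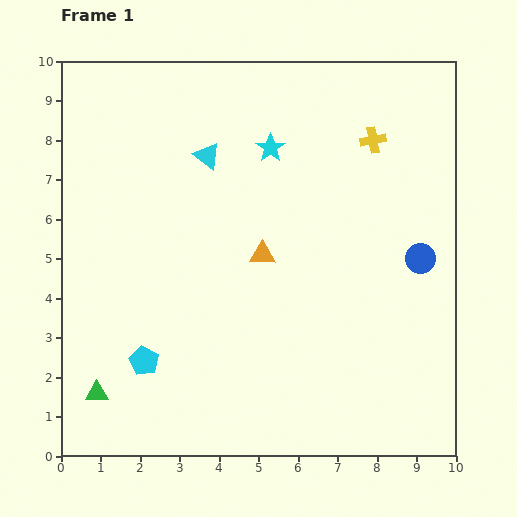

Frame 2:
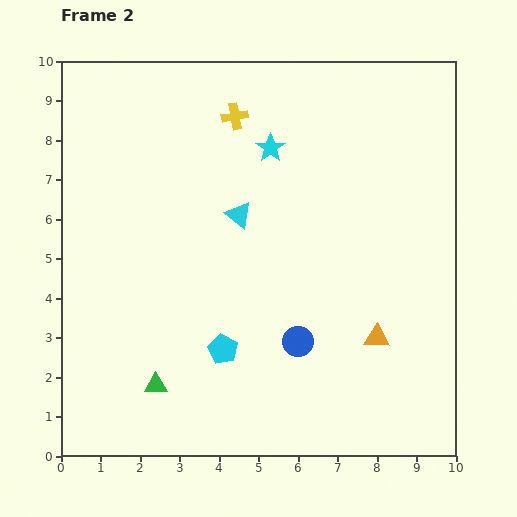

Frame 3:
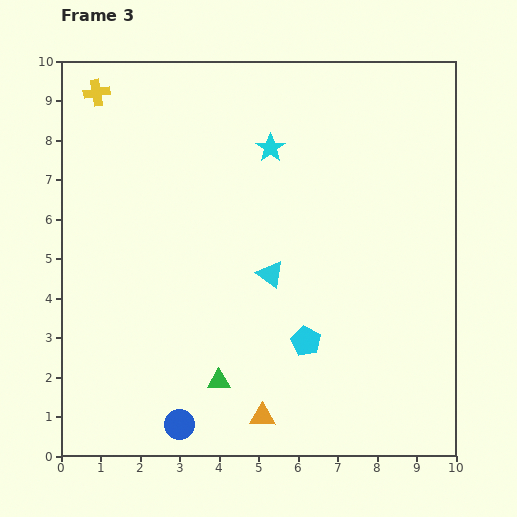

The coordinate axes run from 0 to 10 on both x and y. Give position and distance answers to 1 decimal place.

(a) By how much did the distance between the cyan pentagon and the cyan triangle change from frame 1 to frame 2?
-2.0

Distance in frame 1: 5.4. Distance in frame 2: 3.4.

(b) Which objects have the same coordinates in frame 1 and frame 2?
the cyan star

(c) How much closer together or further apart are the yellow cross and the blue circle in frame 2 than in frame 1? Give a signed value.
+2.7

Distance in frame 1: 3.2. Distance in frame 2: 5.9.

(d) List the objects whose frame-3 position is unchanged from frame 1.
the cyan star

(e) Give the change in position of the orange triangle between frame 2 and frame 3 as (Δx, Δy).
(-2.9, -2.0)

The orange triangle was at (8.0, 3.0) in frame 2 and (5.1, 1.0) in frame 3.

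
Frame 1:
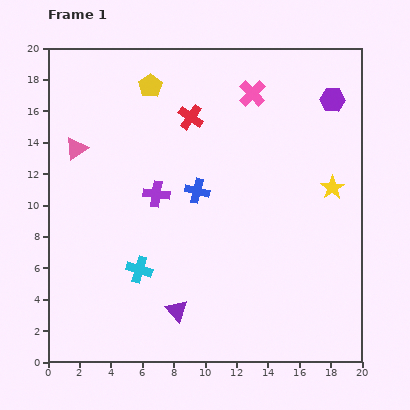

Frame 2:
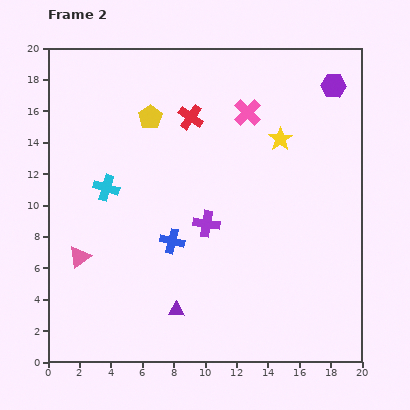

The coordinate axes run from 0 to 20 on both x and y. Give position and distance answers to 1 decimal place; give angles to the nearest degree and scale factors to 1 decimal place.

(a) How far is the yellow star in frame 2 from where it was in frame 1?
4.5

The yellow star moved from (18.1, 11.1) to (14.8, 14.2), a distance of √(3.3² + 3.1²) ≈ 4.5.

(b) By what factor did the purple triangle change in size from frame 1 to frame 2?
0.7×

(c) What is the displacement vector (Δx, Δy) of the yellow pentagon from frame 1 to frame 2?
(0.0, -2.0)

The yellow pentagon was at (6.5, 17.6) in frame 1 and (6.5, 15.6) in frame 2.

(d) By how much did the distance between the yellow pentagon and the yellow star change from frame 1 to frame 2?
-4.9

Distance in frame 1: 13.3. Distance in frame 2: 8.4.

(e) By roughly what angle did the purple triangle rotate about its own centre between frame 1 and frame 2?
47° counter-clockwise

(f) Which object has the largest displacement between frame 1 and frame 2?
the pink triangle

(moved 6.9; next 5.6)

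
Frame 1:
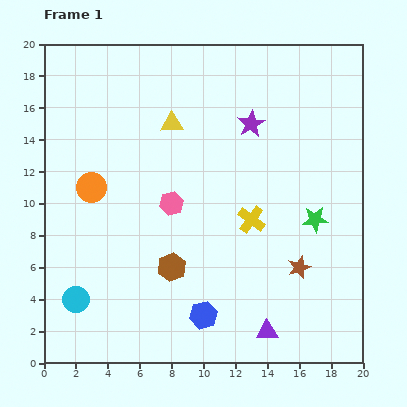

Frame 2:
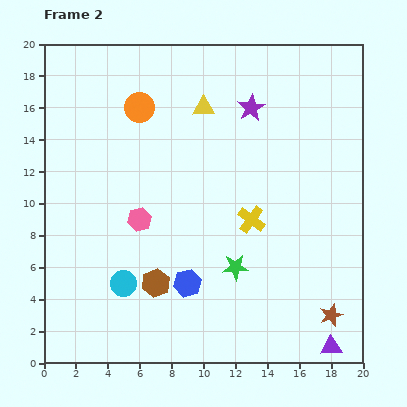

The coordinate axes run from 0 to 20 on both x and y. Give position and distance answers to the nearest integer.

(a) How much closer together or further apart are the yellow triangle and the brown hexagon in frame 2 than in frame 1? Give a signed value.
+2

Distance in frame 1: 9. Distance in frame 2: 11.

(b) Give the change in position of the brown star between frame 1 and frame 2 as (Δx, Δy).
(2, -3)

The brown star was at (16, 6) in frame 1 and (18, 3) in frame 2.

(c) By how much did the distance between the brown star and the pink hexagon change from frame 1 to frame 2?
+4

Distance in frame 1: 9. Distance in frame 2: 13.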